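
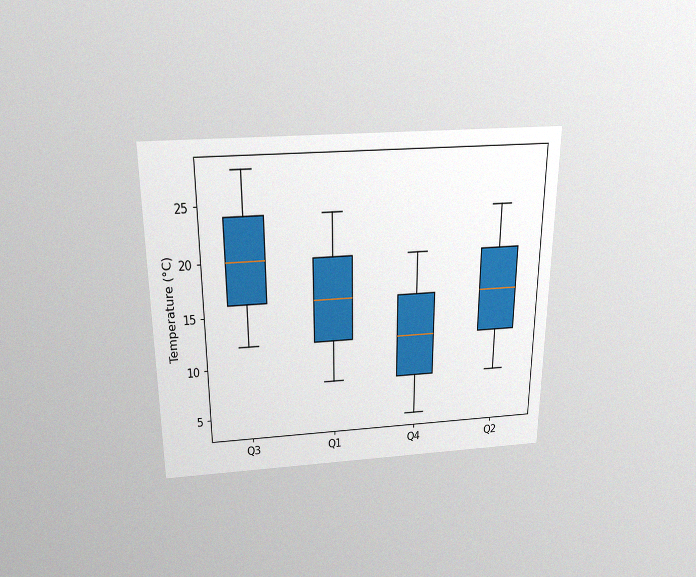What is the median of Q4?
12°C

The chart is viewed slightly from above, with some photo noise. The median line in the Q4 box sits at 12°C.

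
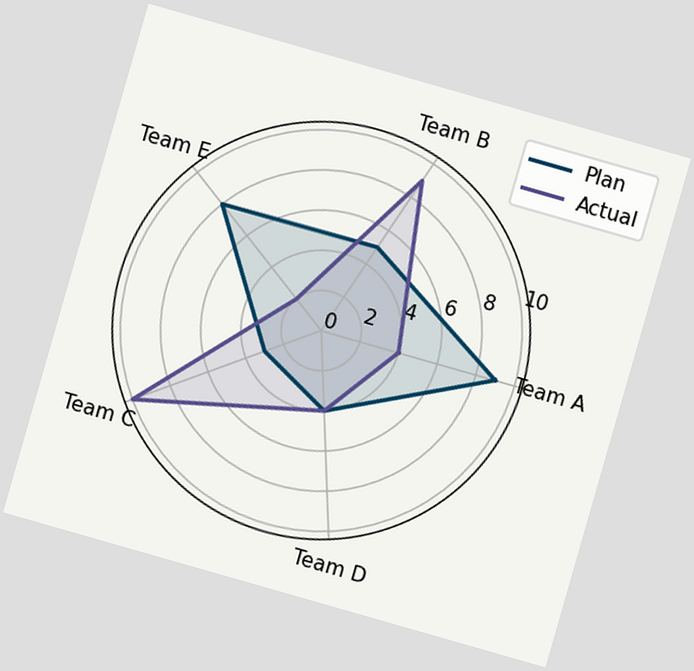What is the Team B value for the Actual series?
The chart is tilted about 16° clockwise. On the Team B axis, Actual reaches 9.

9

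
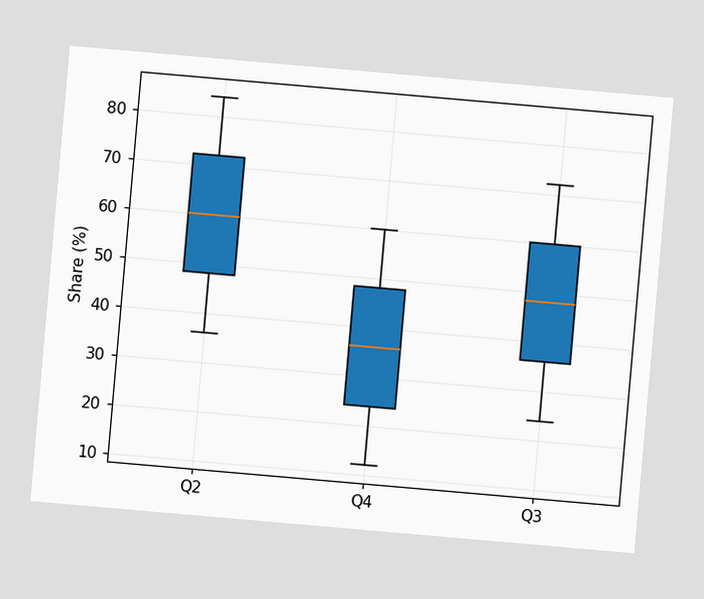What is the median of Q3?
The chart is tilted about 5° clockwise. The median line in the Q3 box sits at 48%.

48%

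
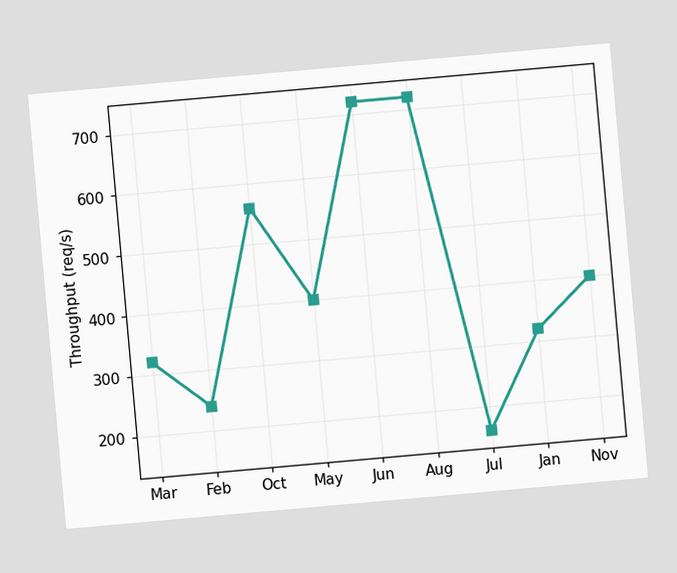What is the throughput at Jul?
160req/s

The chart is tilted about 5° counter-clockwise. At Jul, the line is at 160req/s.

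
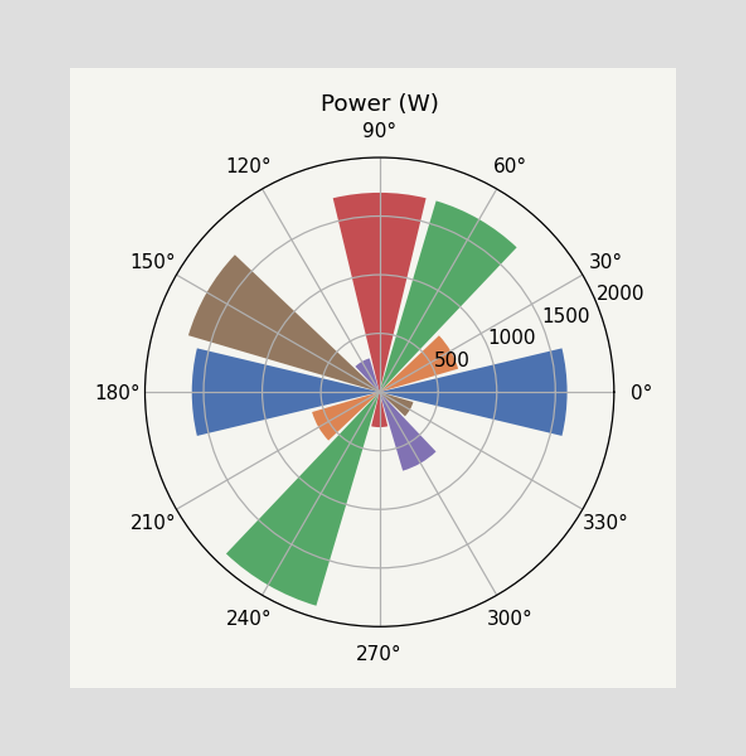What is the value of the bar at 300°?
The bar at 300° reaches 700W on the radial axis.

700W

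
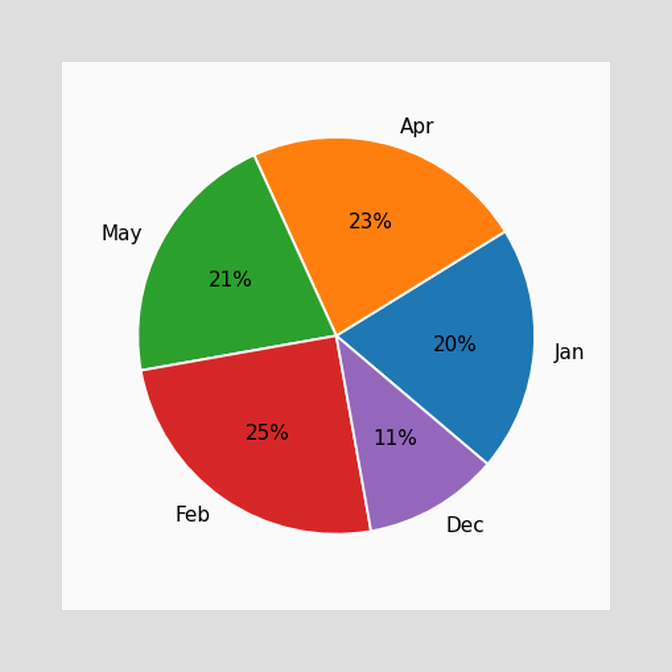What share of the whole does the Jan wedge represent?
20%

The Jan slice takes up 20% of the pie.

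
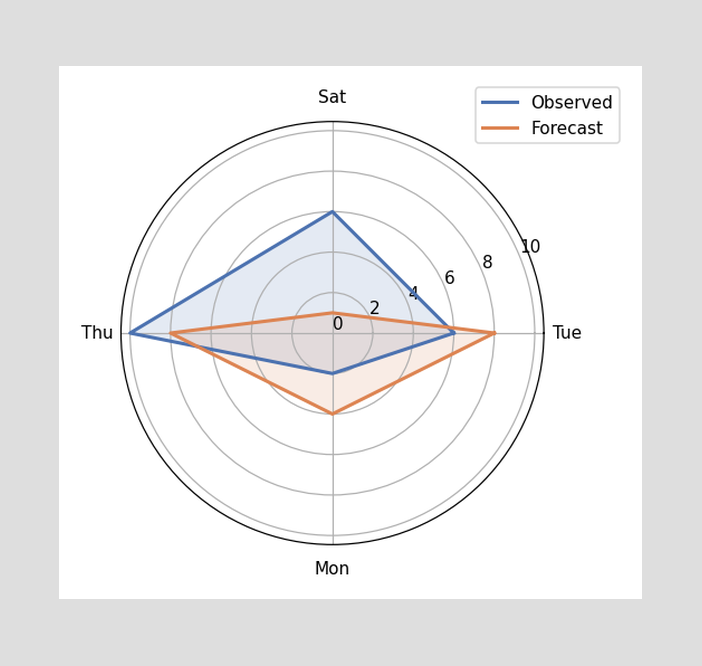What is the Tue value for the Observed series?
On the Tue axis, Observed reaches 6.

6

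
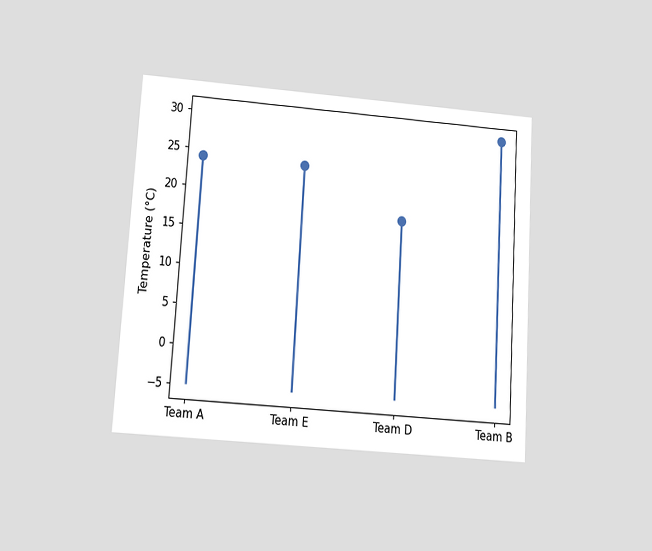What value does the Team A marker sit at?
24°C

The chart is tilted about 4° clockwise and viewed at a slight angle. The Team A marker sits at 24°C.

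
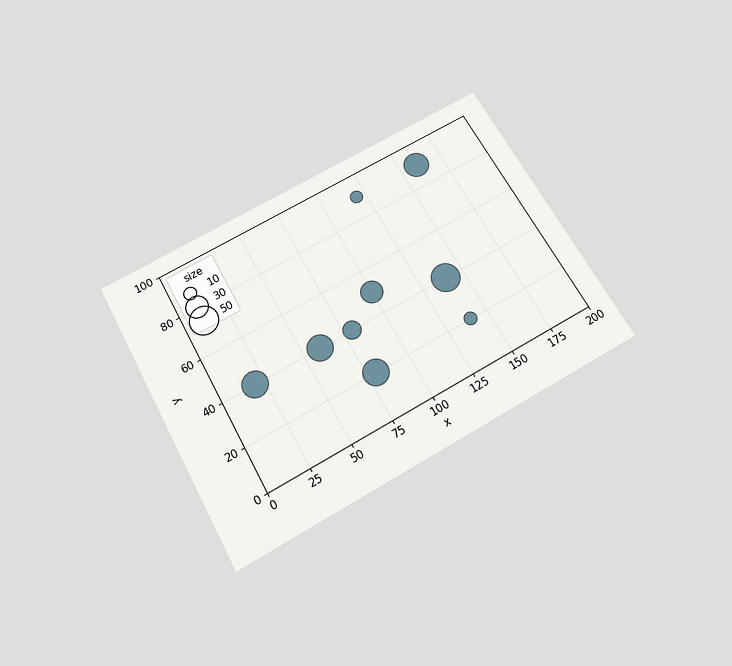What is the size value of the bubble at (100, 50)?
30

The chart is tilted about 29° counter-clockwise and viewed slightly from below. Matching the bubble at (100, 50) against the size legend gives 30.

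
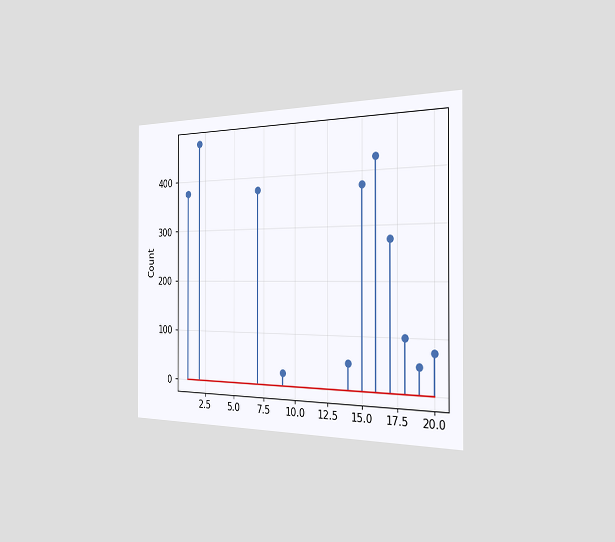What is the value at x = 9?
25

The chart is viewed slightly from the right. The stem at x=9 reaches 25.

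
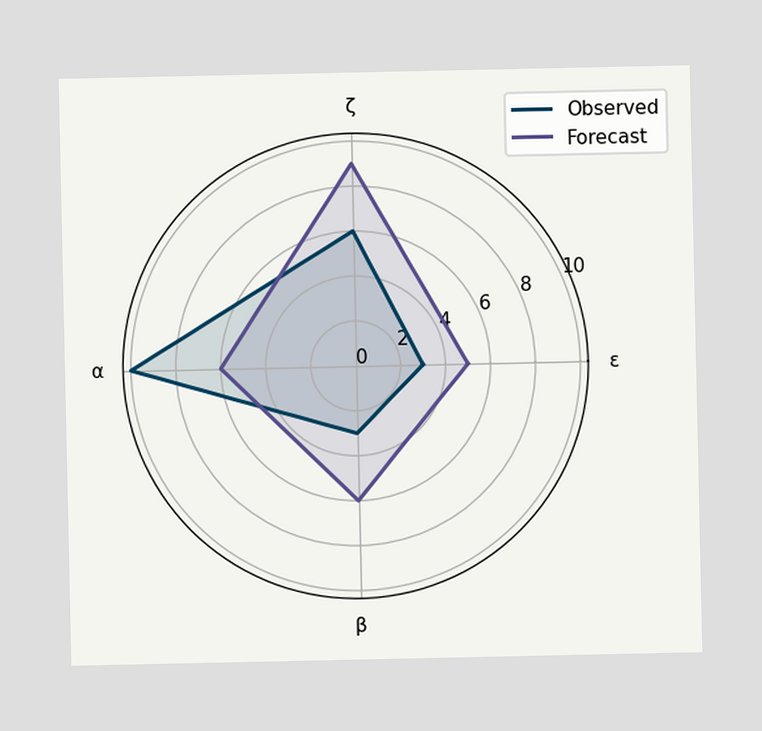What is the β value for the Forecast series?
On the β axis, Forecast reaches 6.

6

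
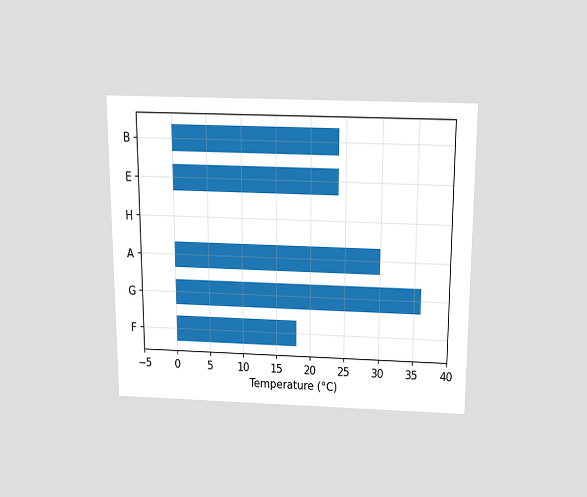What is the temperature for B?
The chart is viewed slightly from above. Reading along the chart's x-axis, the B bar reaches 24°C.

24°C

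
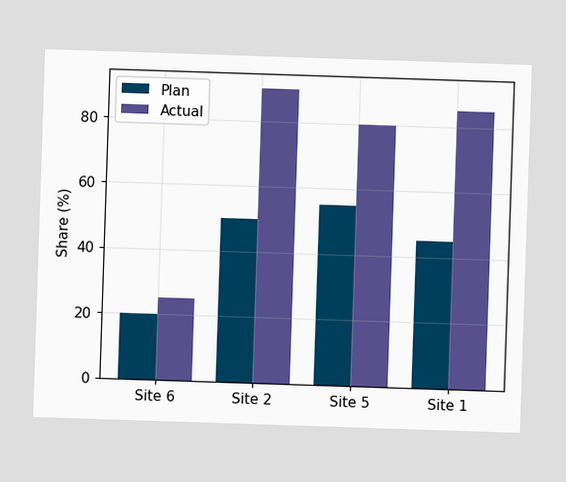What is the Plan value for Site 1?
45%

The Plan bar at Site 1 reaches 45% on the y-axis.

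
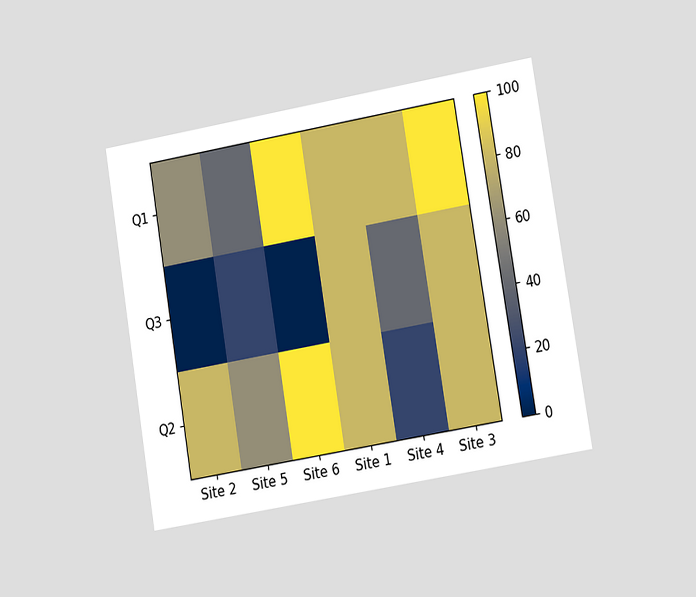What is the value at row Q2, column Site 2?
80

The chart is tilted about 9° counter-clockwise and viewed at a slight angle. Matching cell (Q2, Site 2) against the colorbar gives 80.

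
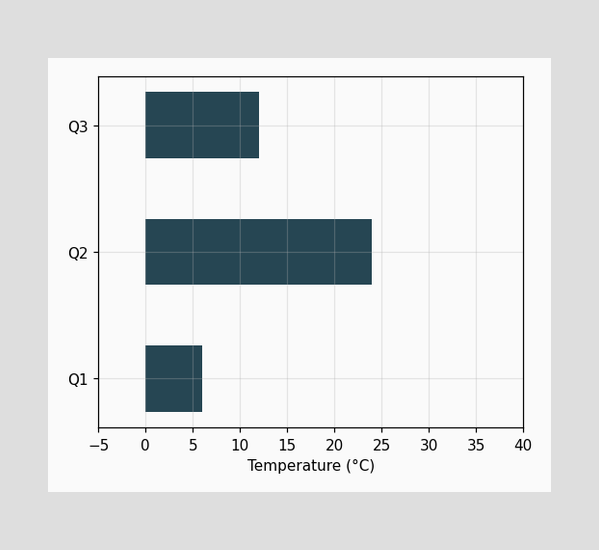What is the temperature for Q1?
Reading along the chart's x-axis, the Q1 bar reaches 6°C.

6°C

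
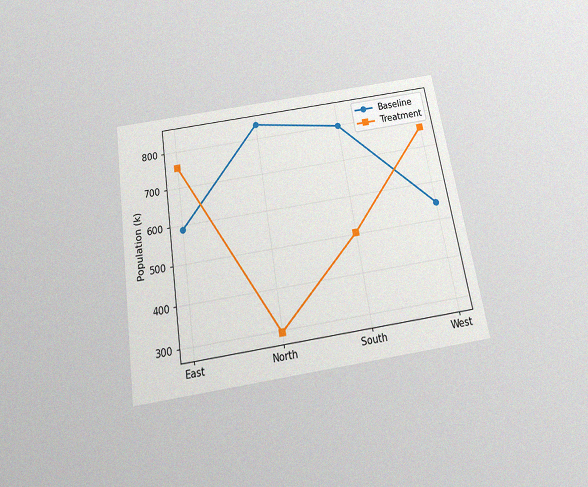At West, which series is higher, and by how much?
Treatment, by 210k

The chart is tilted about 9° counter-clockwise and viewed slightly from below, with some photo noise. At West, Treatment sits above the other line by 210k.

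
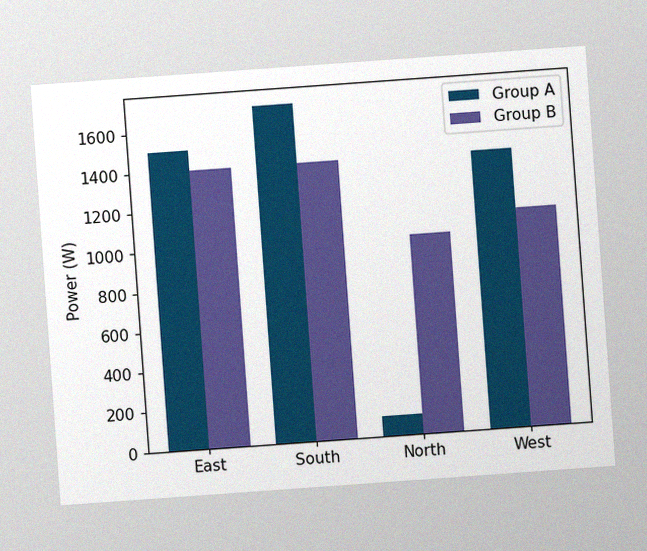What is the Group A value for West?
The chart is tilted about 4° counter-clockwise, with some photo noise. The Group A bar at West reaches 1400W on the y-axis.

1400W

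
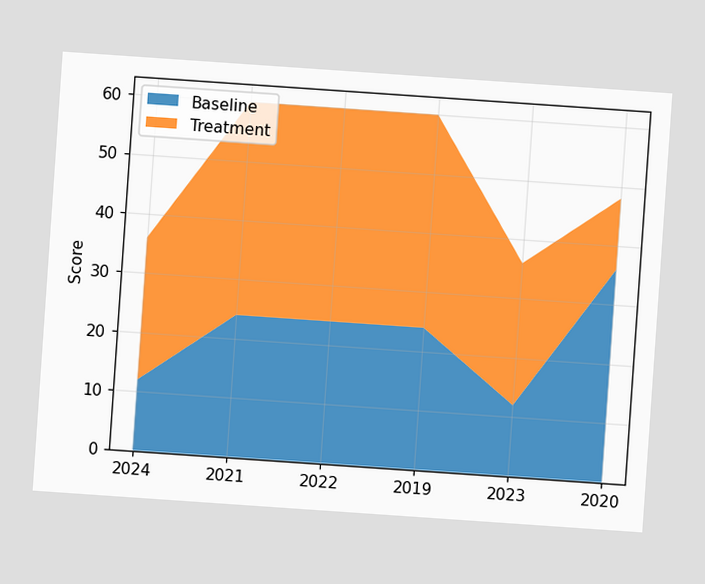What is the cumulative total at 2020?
48

The chart is tilted about 4° clockwise. The stacked total at 2020 reaches 48.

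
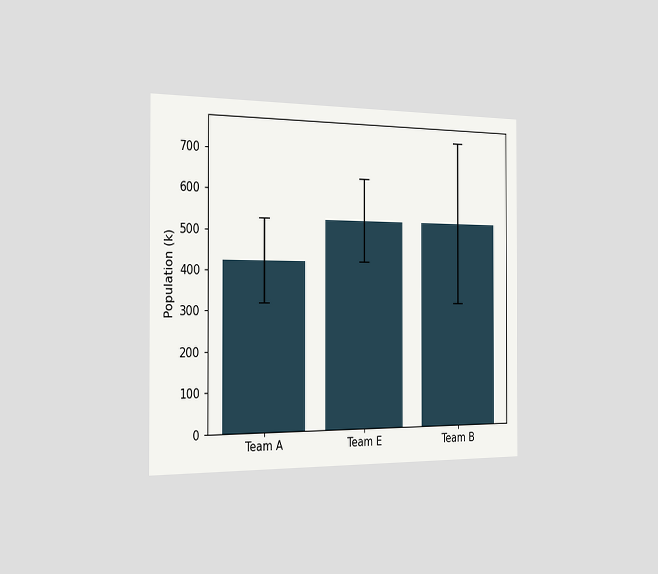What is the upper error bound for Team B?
The chart is viewed slightly from the left. The Team B bar's upper whisker reaches 742k.

742k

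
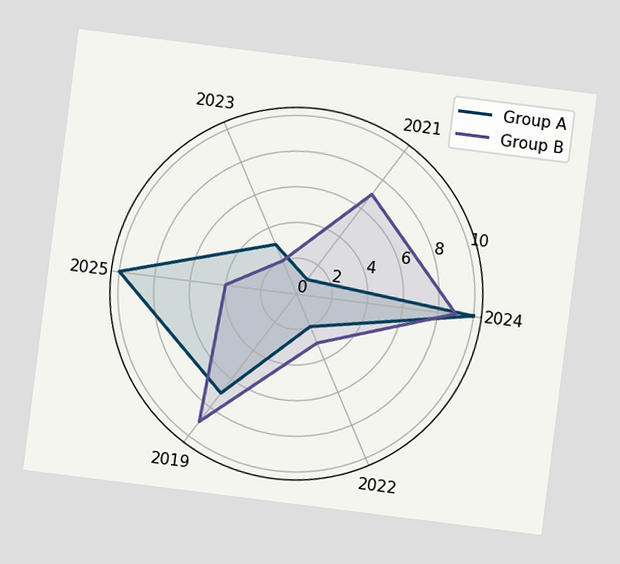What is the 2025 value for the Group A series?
The chart is tilted about 7° clockwise. On the 2025 axis, Group A reaches 10.

10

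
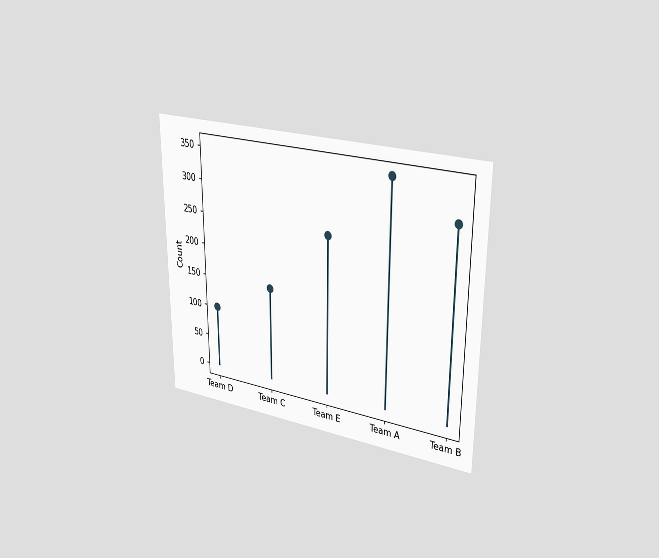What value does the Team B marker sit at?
The chart is viewed slightly from the right. The Team B marker sits at 300.

300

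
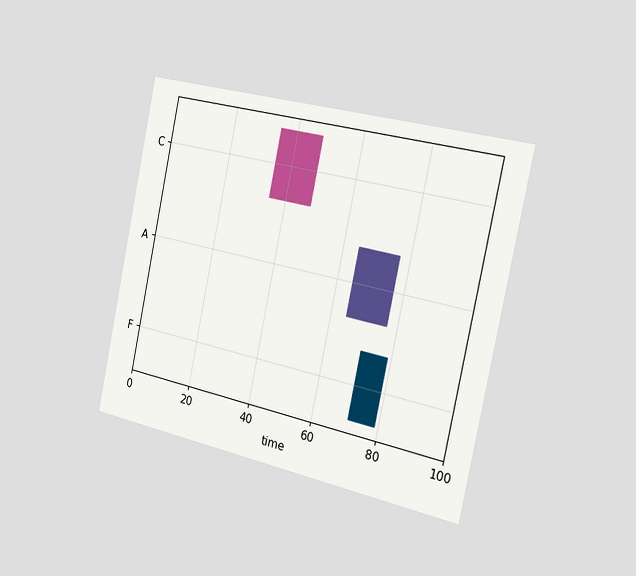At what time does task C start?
The chart is tilted about 12° clockwise and viewed slightly from the right. The C bar begins at t=35.

35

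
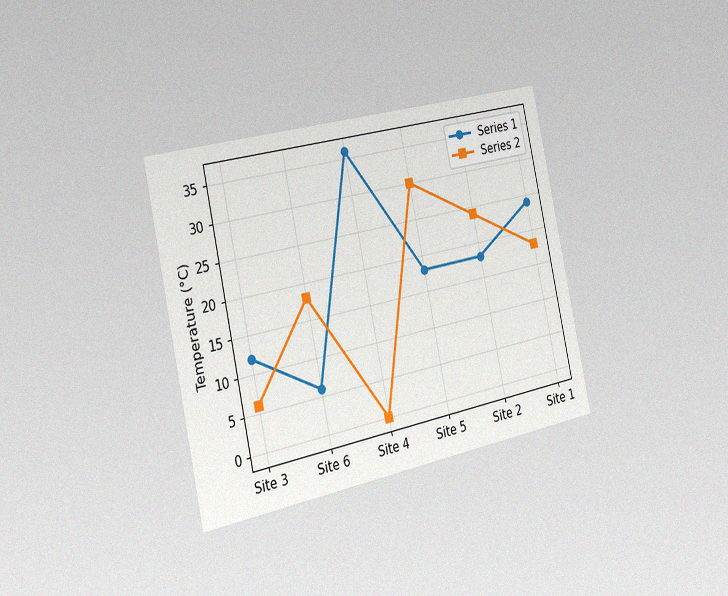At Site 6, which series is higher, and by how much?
Series 2, by 12°C

The chart is tilted about 12° counter-clockwise and viewed slightly from the left, with some photo noise. At Site 6, Series 2 sits above the other line by 12°C.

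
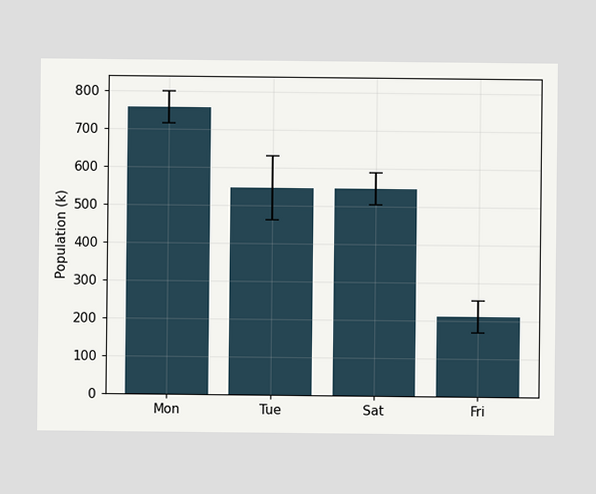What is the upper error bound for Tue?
The Tue bar's upper whisker reaches 630k.

630k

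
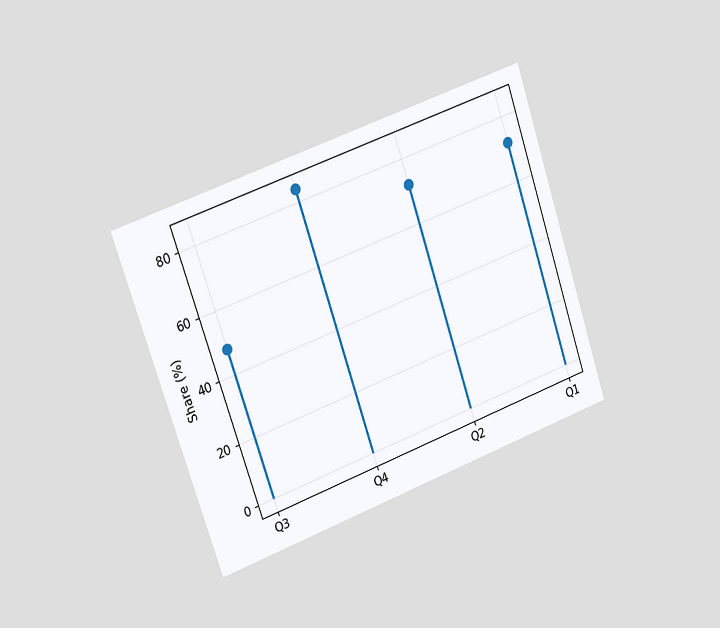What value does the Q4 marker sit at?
The chart is tilted about 19° counter-clockwise and viewed slightly from the left. The Q4 marker sits at 84%.

84%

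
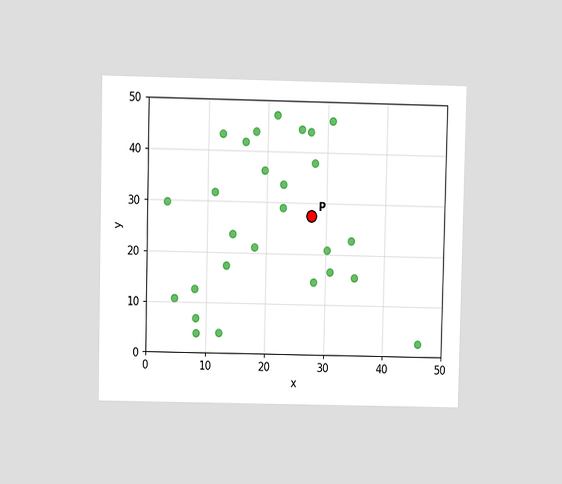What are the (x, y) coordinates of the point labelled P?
(27.5, 27.5)

The chart is viewed at a slight angle. Following the gridlines from P to each axis, P sits at (27.5, 27.5).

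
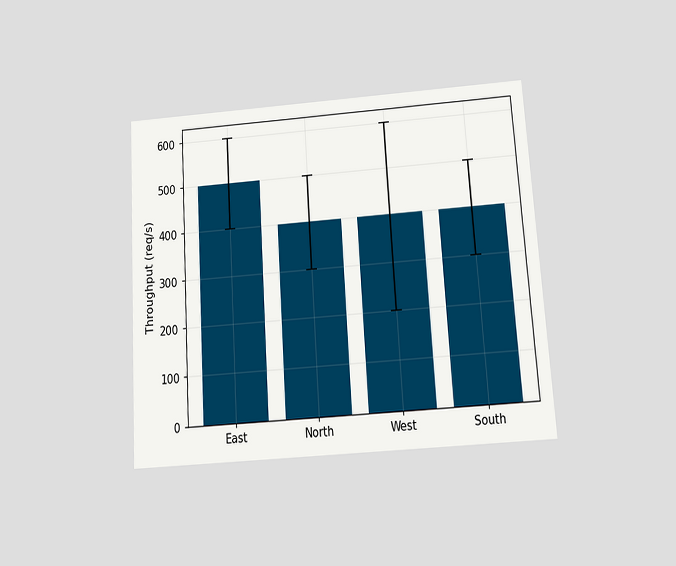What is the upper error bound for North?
500req/s

The chart is tilted about 4° counter-clockwise and viewed slightly from below. The North bar's upper whisker reaches 500req/s.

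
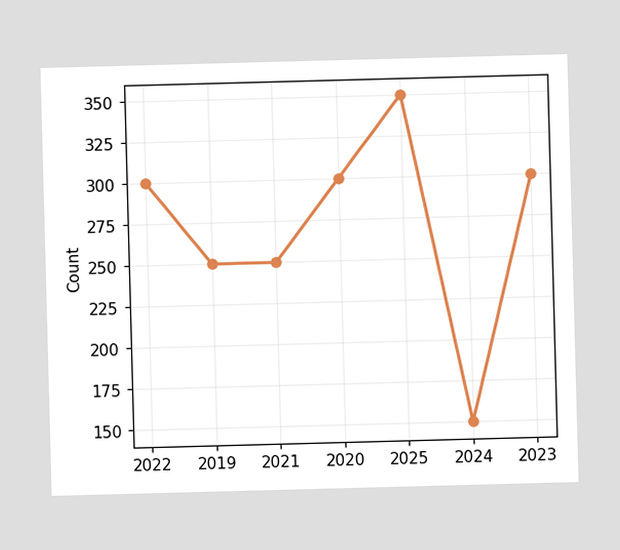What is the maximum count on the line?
350

The highest point is at 2025, and reading across to the y-axis gives 350.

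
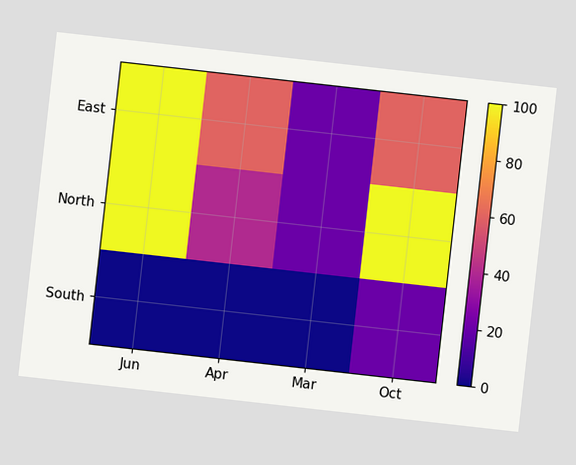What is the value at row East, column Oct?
The chart is tilted about 6° clockwise. Matching cell (East, Oct) against the colorbar gives 60.

60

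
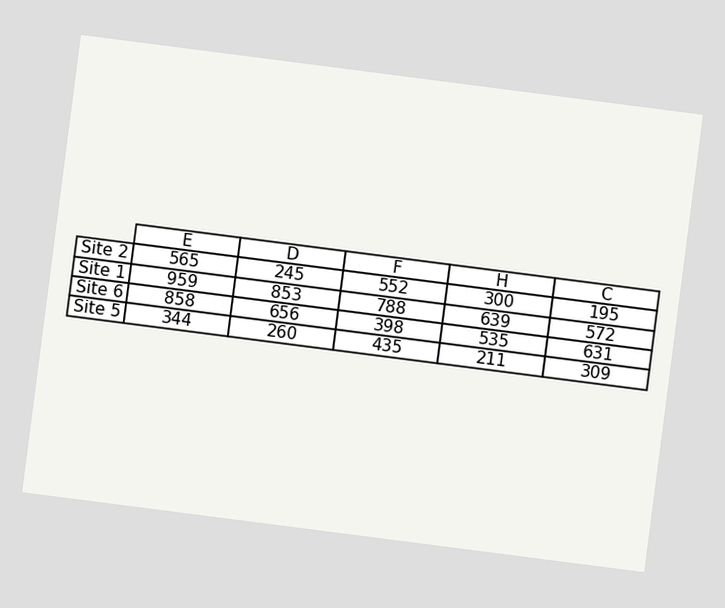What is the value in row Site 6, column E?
The chart is tilted about 7° clockwise. The (Site 6, E) cell reads 858.

858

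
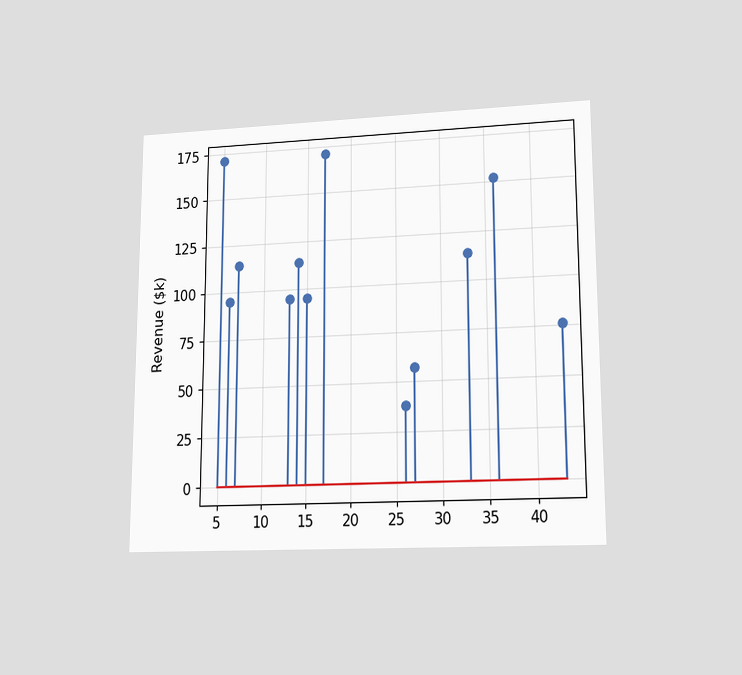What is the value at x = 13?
The chart is viewed at a slight angle. The stem at x=13 reaches $95k.

$95k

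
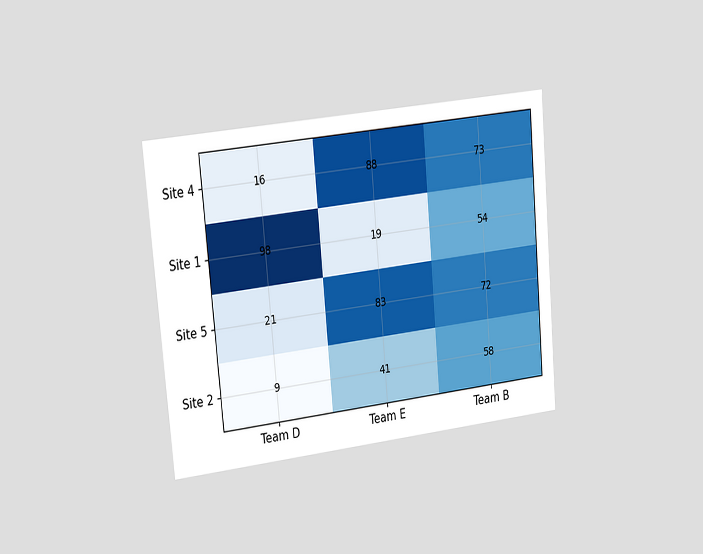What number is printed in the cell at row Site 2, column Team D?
The chart is tilted about 5° counter-clockwise and viewed slightly from the left. The (Site 2, Team D) cell reads 9.

9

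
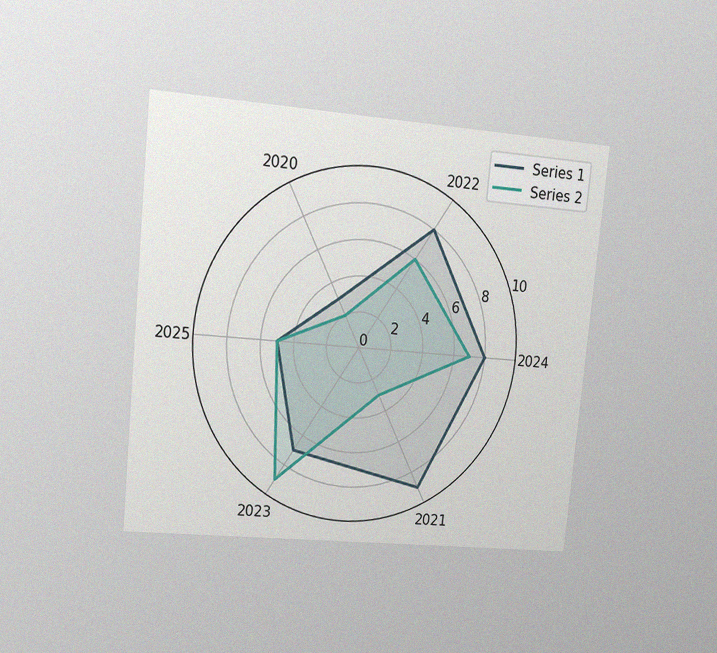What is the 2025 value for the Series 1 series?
5

The chart is tilted about 6° clockwise and viewed at a slight angle, with some photo noise. On the 2025 axis, Series 1 reaches 5.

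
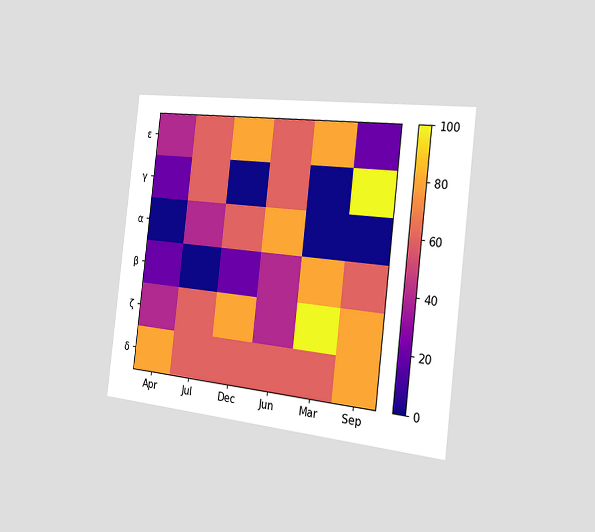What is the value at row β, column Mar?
The chart is tilted about 7° clockwise and viewed slightly from the right. Matching cell (β, Mar) against the colorbar gives 80.

80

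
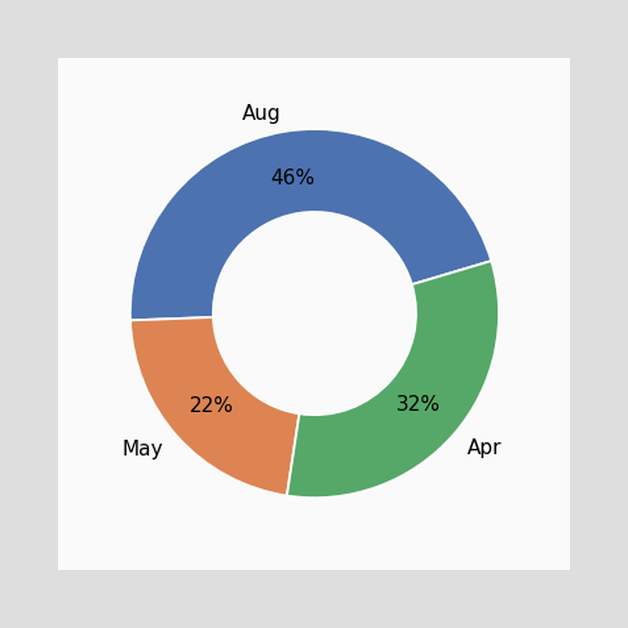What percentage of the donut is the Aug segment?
46%

The Aug segment takes up 46% of the ring.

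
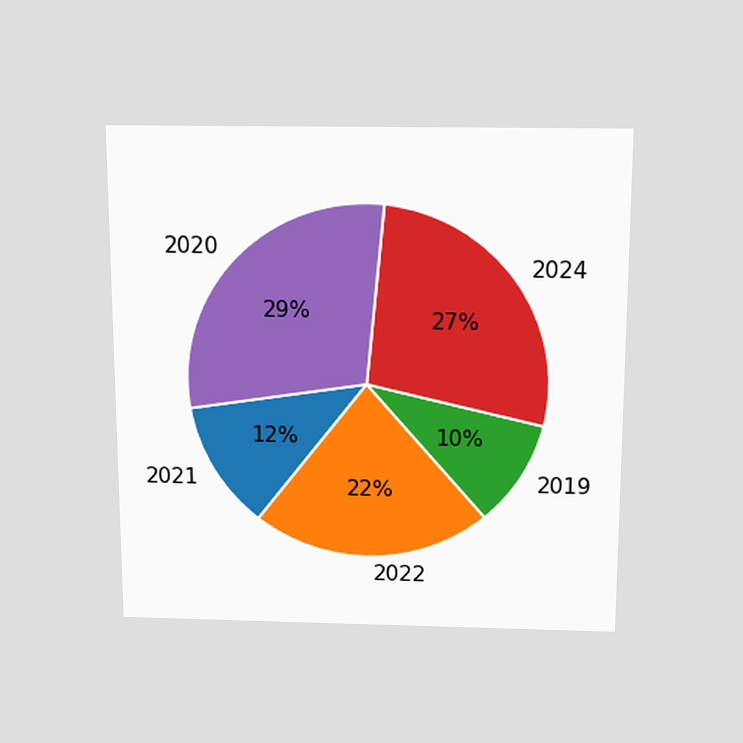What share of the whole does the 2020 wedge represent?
The chart is viewed slightly from above. The 2020 slice takes up 29% of the pie.

29%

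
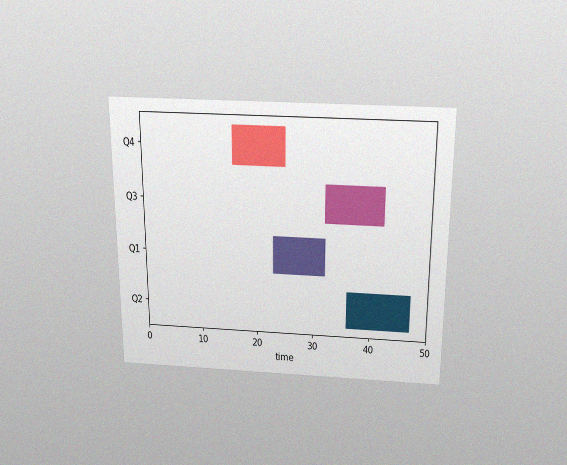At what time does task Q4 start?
16

The chart is viewed slightly from above, with some photo noise. The Q4 bar begins at t=16.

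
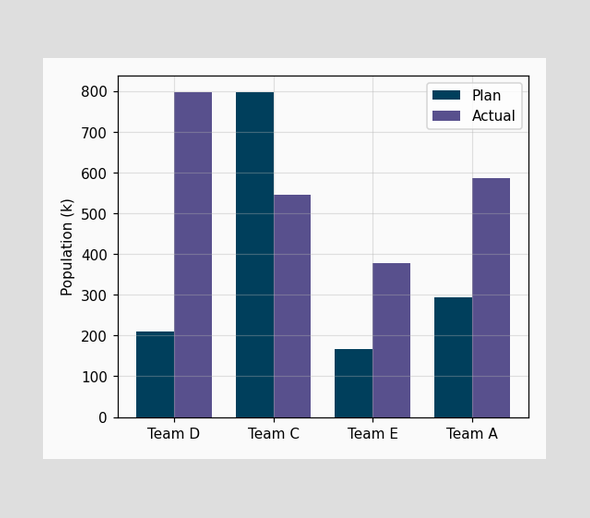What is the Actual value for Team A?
The Actual bar at Team A reaches 588k on the y-axis.

588k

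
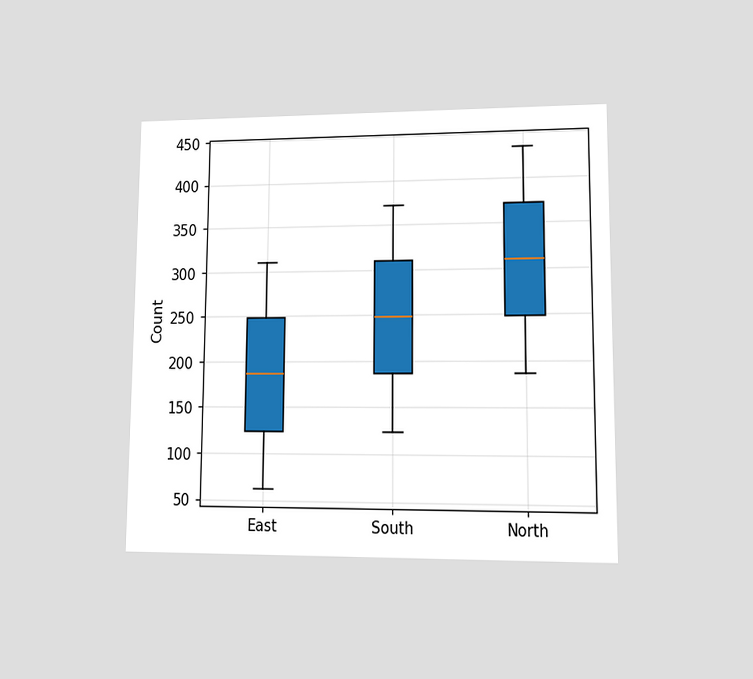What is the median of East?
186

The chart is viewed at a slight angle. The median line in the East box sits at 186.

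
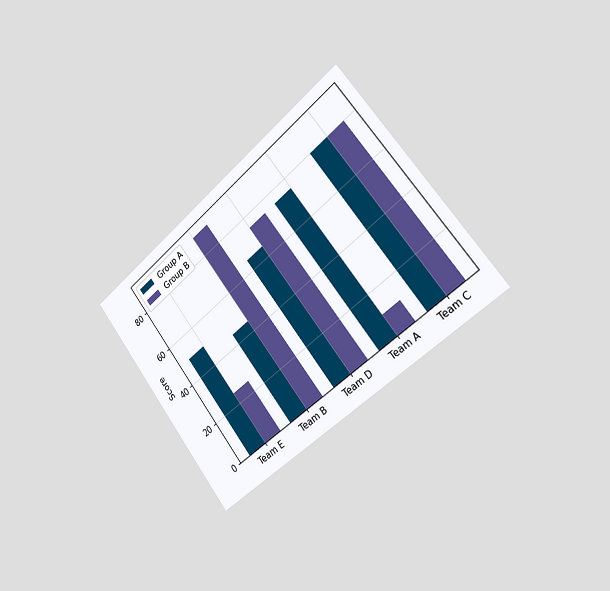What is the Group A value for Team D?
65

The chart is tilted about 38° counter-clockwise and viewed slightly from the right. The Group A bar at Team D reaches 65 on the y-axis.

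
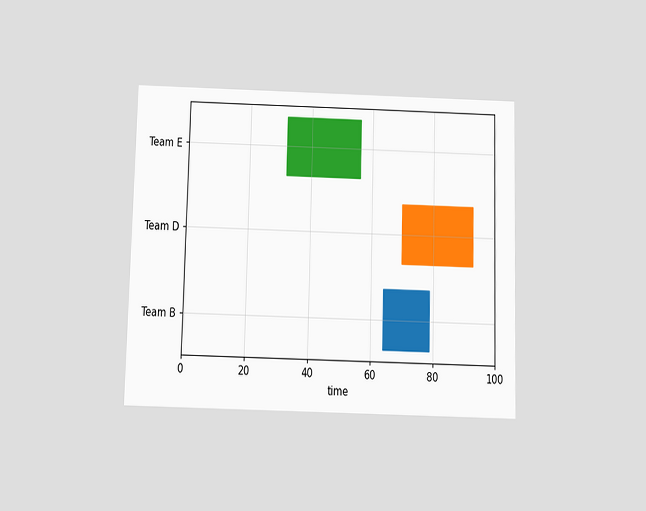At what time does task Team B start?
64

The chart is viewed slightly from below. The Team B bar begins at t=64.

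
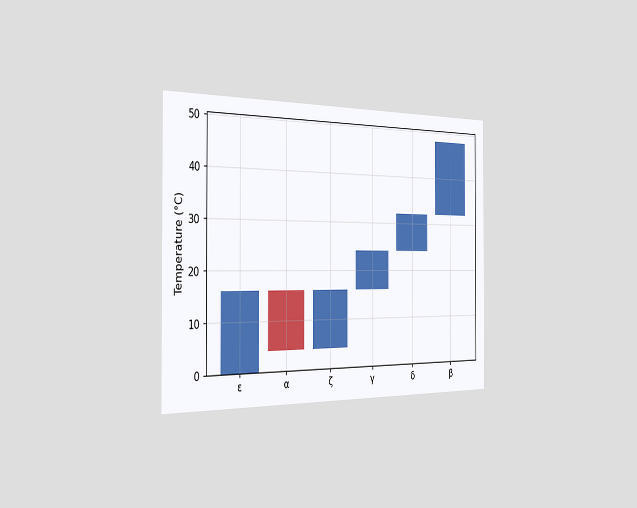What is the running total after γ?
24°C

The chart is viewed slightly from the left. After γ the running total reaches 24°C.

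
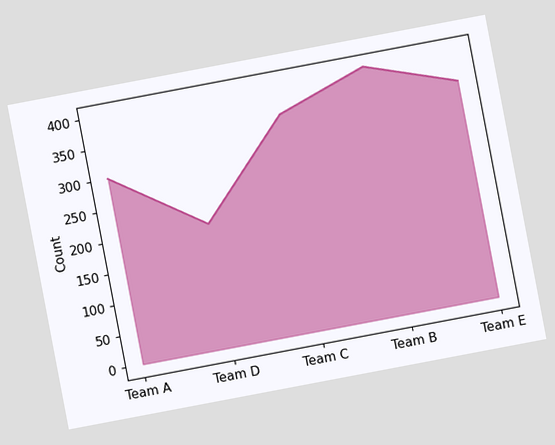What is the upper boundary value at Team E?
350

The chart is tilted about 11° counter-clockwise. At Team E the upper boundary is at 350.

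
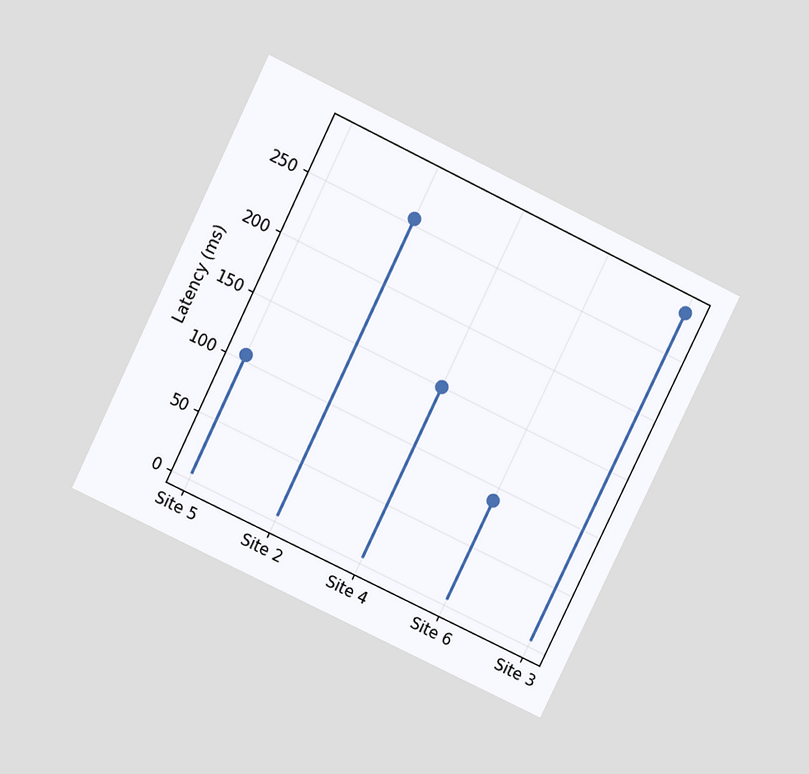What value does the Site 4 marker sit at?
150ms

The chart is tilted about 26° clockwise and viewed slightly from above. The Site 4 marker sits at 150ms.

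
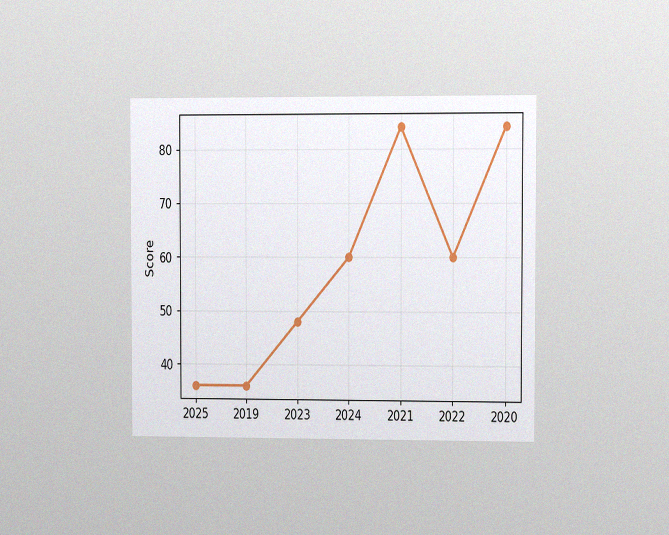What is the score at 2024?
60

The chart is viewed slightly from the right, with some photo noise. At 2024, the line is at 60.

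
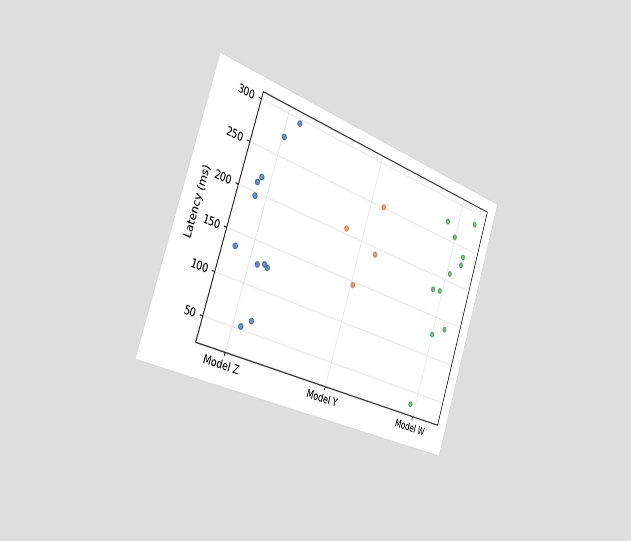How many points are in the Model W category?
11

The chart is tilted about 19° clockwise and viewed slightly from the left. Counting the markers in the Model W column gives 11.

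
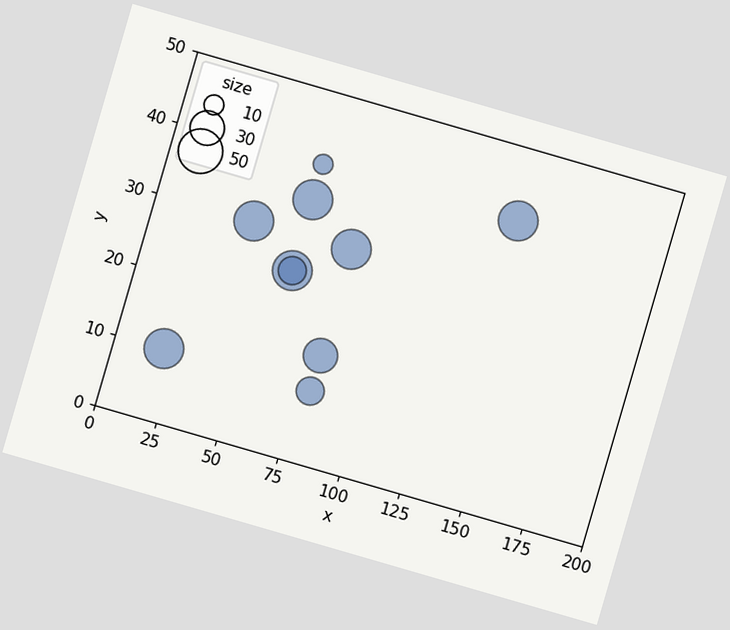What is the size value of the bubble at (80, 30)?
40

The chart is tilted about 16° clockwise. Matching the bubble at (80, 30) against the size legend gives 40.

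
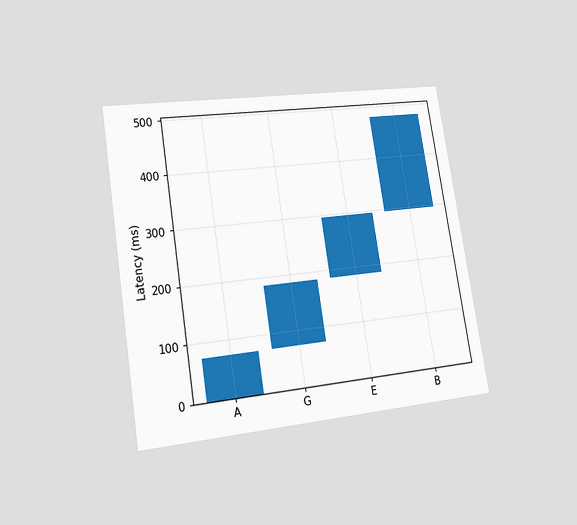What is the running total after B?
481ms

The chart is tilted about 9° counter-clockwise and viewed at a slight angle. After B the running total reaches 481ms.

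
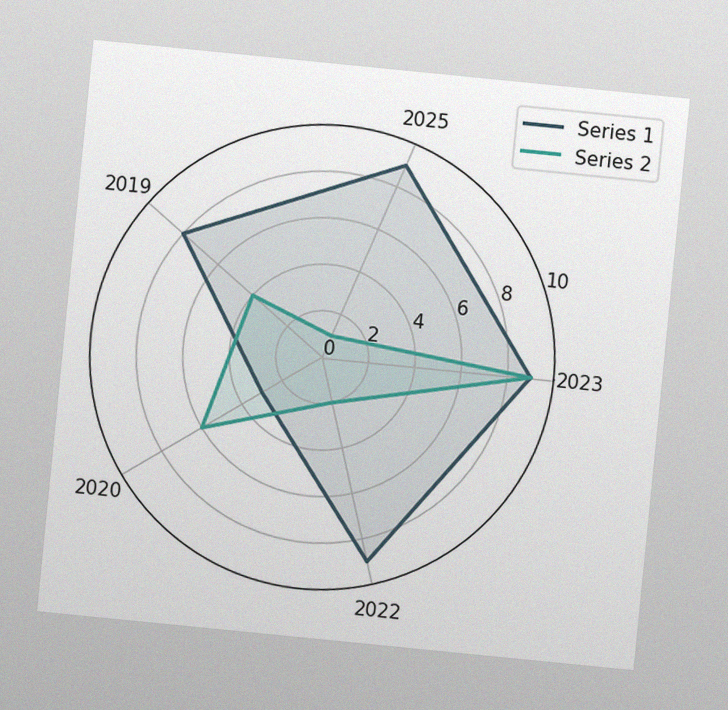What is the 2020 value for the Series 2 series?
The chart is tilted about 6° clockwise, with some photo noise. On the 2020 axis, Series 2 reaches 6.

6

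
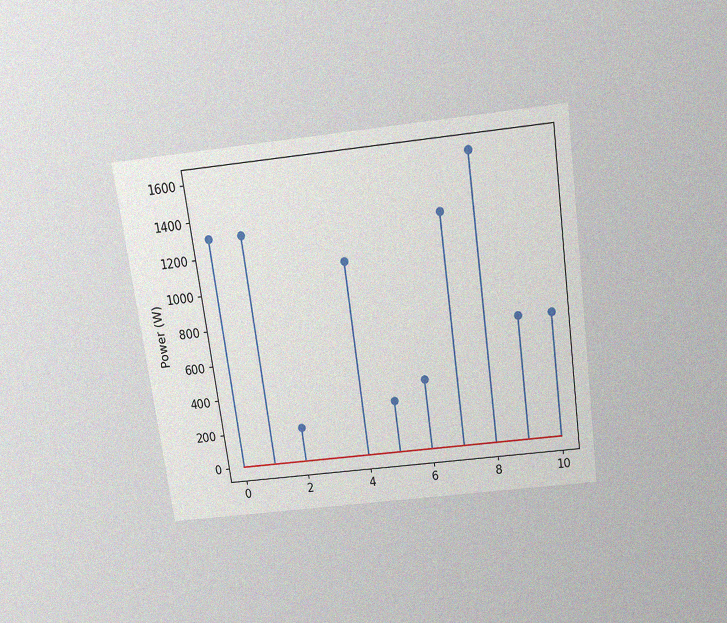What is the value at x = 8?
The chart is tilted about 8° counter-clockwise and viewed slightly from above, with some photo noise. The stem at x=8 reaches 1600W.

1600W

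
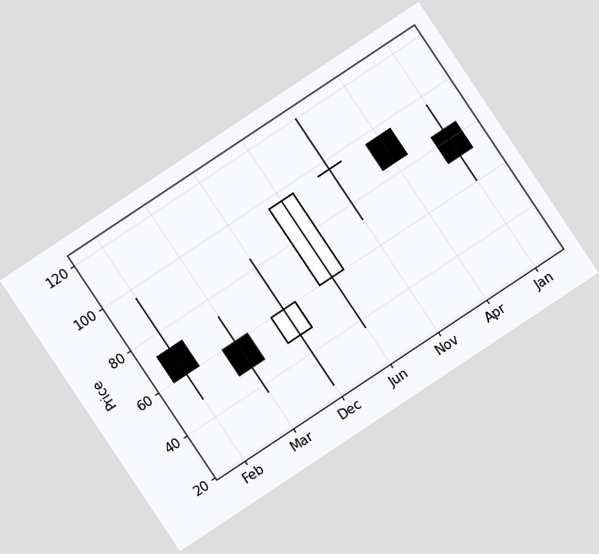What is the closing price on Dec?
The chart is tilted about 34° counter-clockwise. The Dec candle closes at 60.

60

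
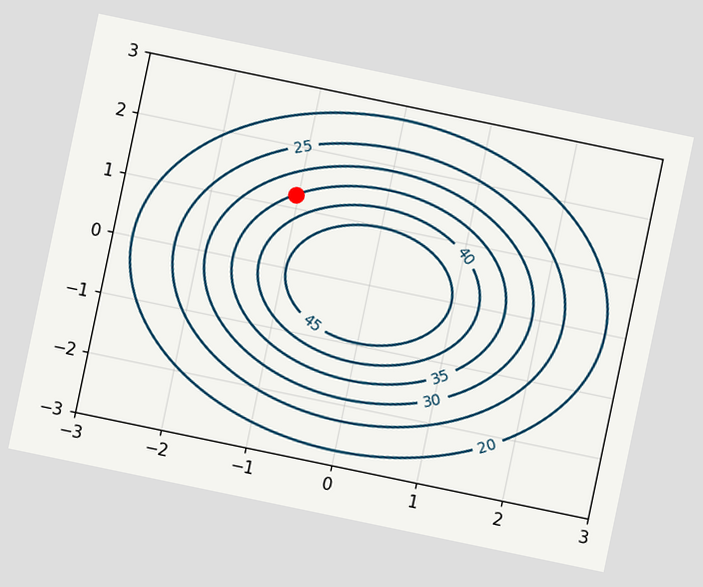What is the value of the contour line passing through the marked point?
35

The chart is tilted about 12° clockwise. The marked point sits on the contour labelled 35.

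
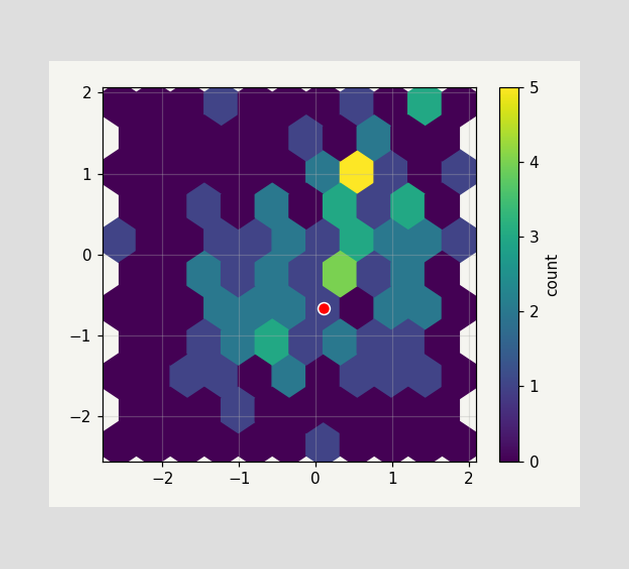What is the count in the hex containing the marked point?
1

The marked hex reads 1 on the colorbar.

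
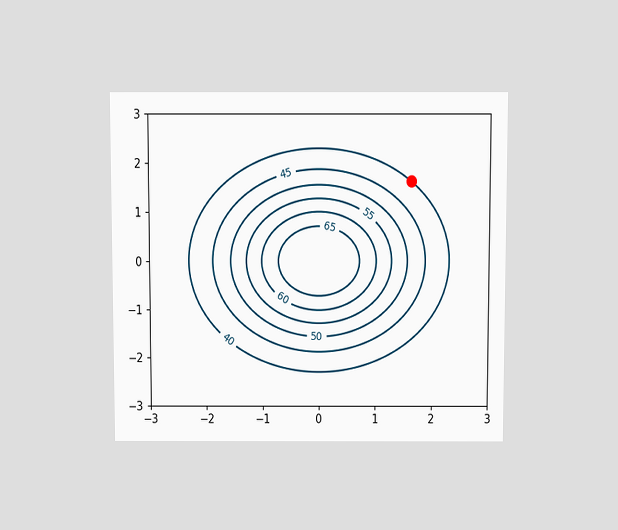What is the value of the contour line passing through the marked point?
40

The chart is viewed slightly from above. The marked point sits on the contour labelled 40.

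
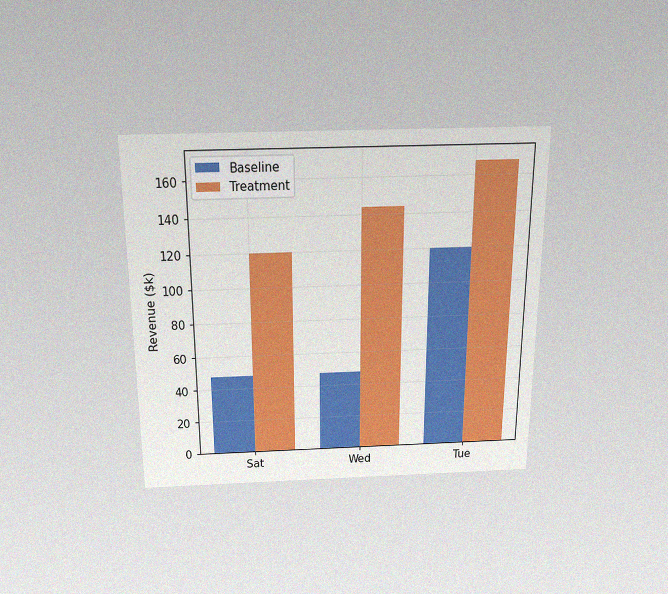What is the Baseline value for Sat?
$48k

The chart is viewed slightly from above, with some photo noise. The Baseline bar at Sat reaches $48k on the y-axis.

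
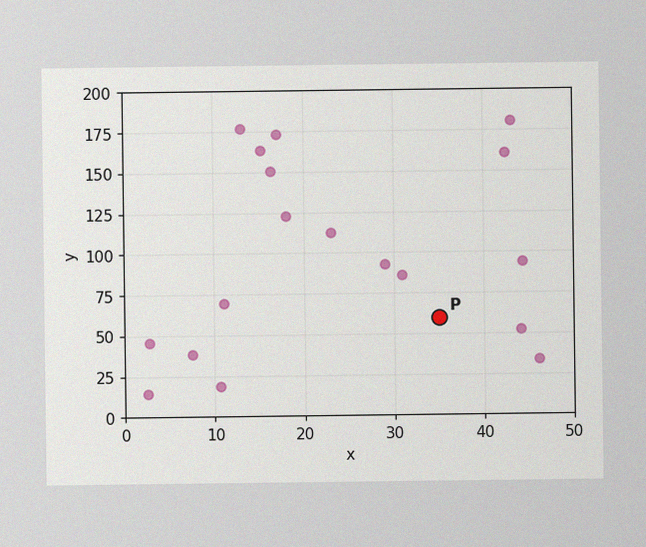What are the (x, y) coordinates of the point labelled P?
(35, 60)

The image has some photo noise and uneven lighting. Following the gridlines from P to each axis, P sits at (35, 60).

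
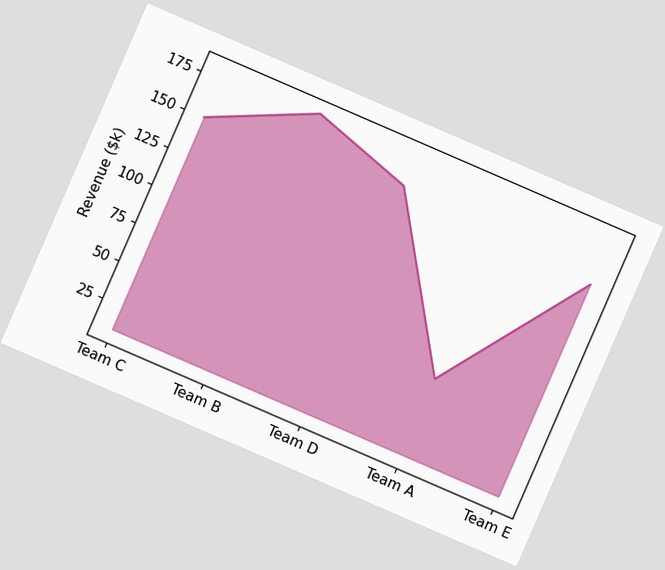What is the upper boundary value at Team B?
The chart is tilted about 23° clockwise. At Team B the upper boundary is at $180k.

$180k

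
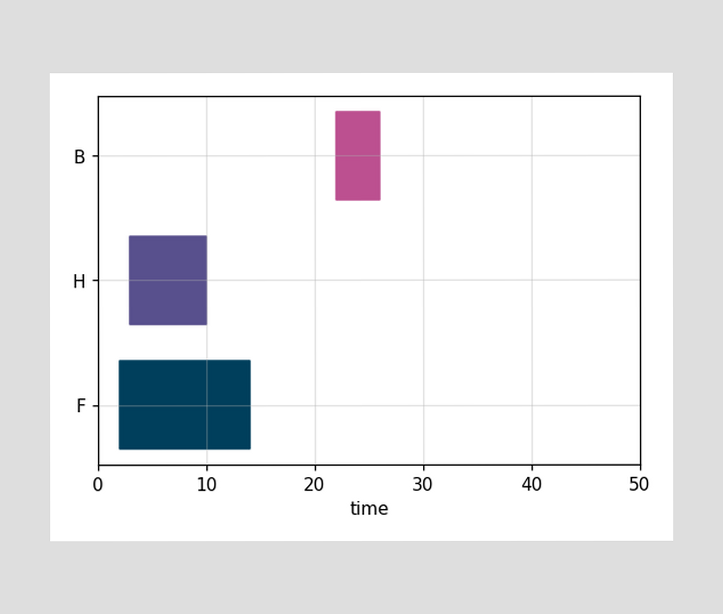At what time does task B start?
The B bar begins at t=22.

22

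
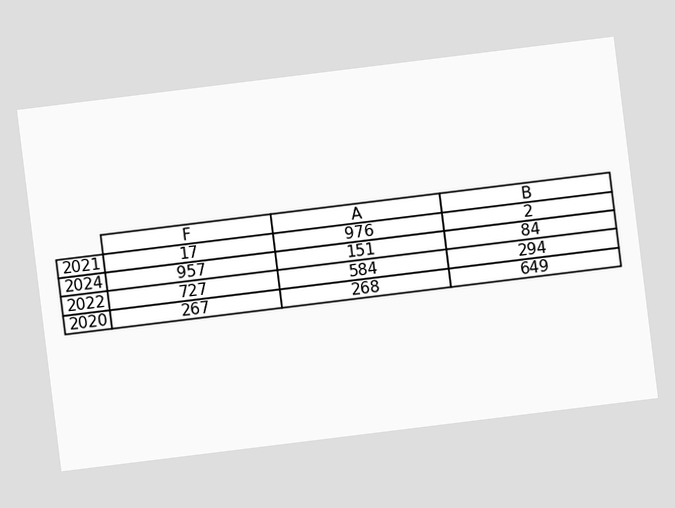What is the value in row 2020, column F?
267

The chart is tilted about 7° counter-clockwise. The (2020, F) cell reads 267.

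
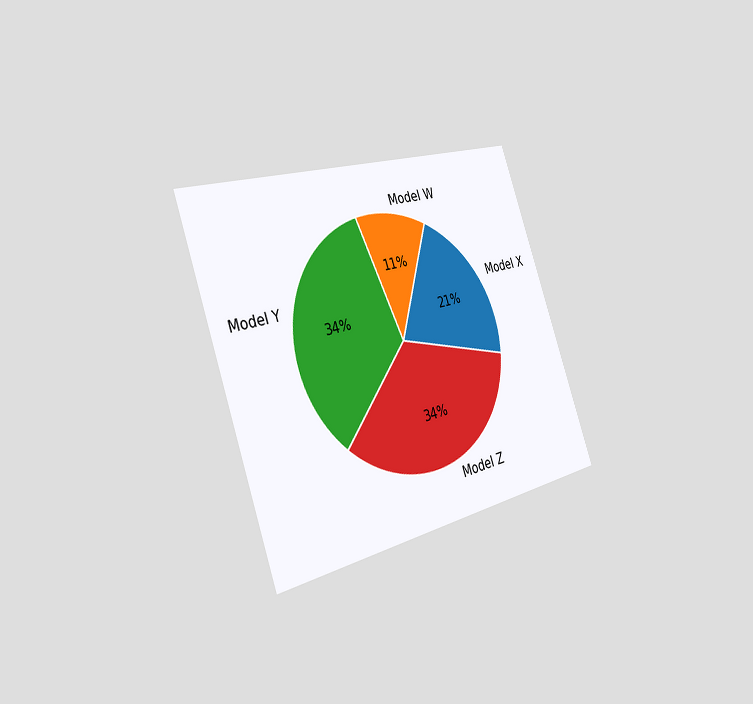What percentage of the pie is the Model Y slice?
The chart is tilted about 19° counter-clockwise and viewed slightly from the left. The Model Y slice takes up 34% of the pie.

34%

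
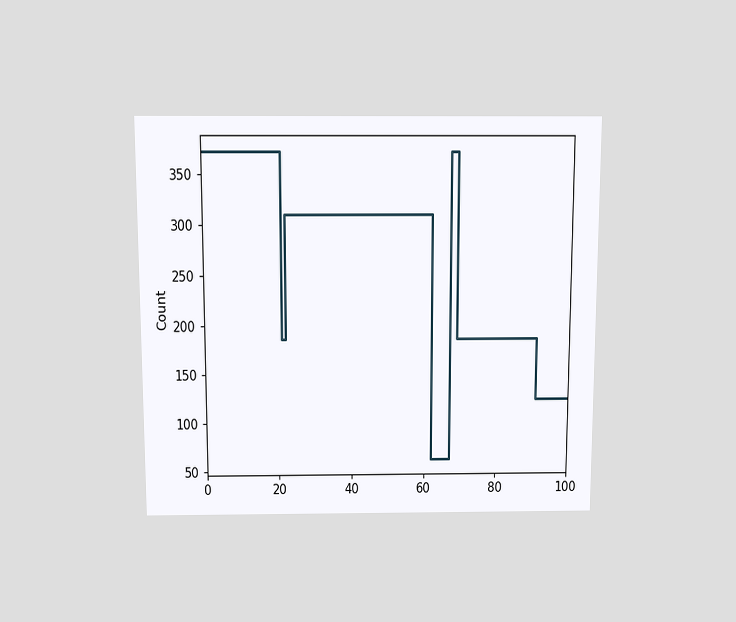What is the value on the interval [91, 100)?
124

The chart is viewed slightly from above. On [91, 100) the step sits at 124.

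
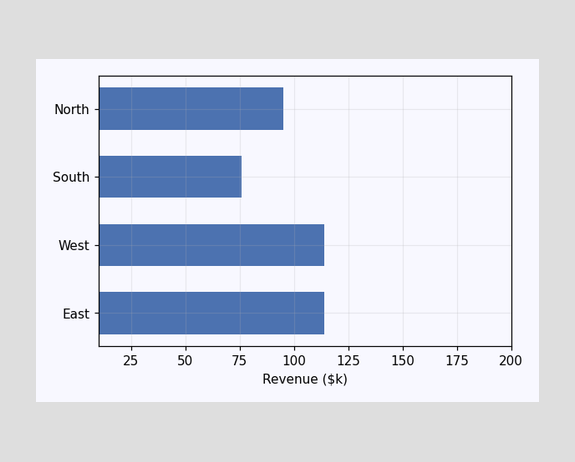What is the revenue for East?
$114k

Reading along the chart's x-axis, the East bar reaches $114k.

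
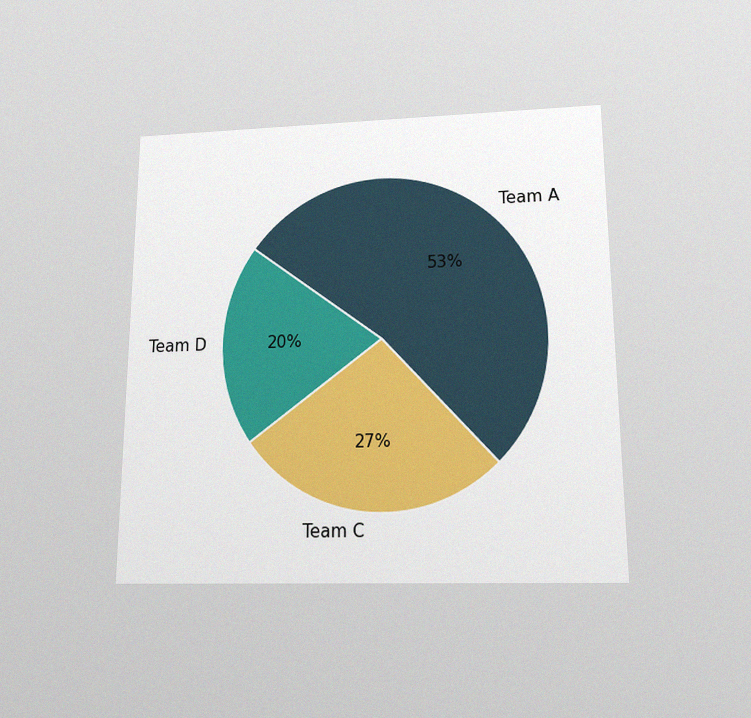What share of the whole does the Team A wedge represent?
53%

The chart is viewed slightly from below, with some photo noise. The Team A slice takes up 53% of the pie.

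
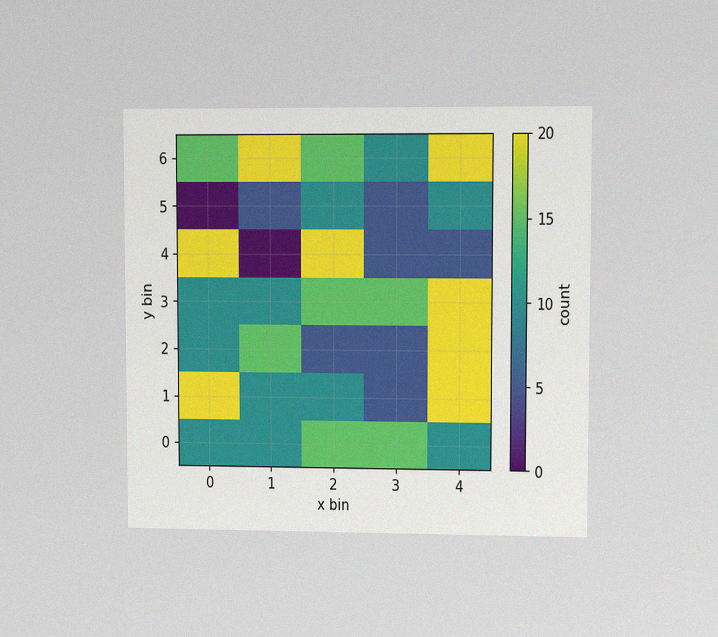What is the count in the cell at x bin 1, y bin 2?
15

The chart is viewed at a slight angle, with some photo noise. Matching the cell (1, 2) against the colorbar gives 15.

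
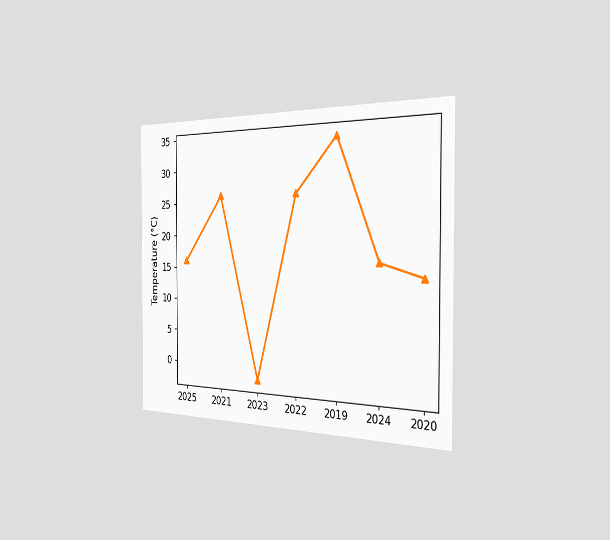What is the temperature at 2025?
16°C

The chart is viewed slightly from the right. At 2025, the line is at 16°C.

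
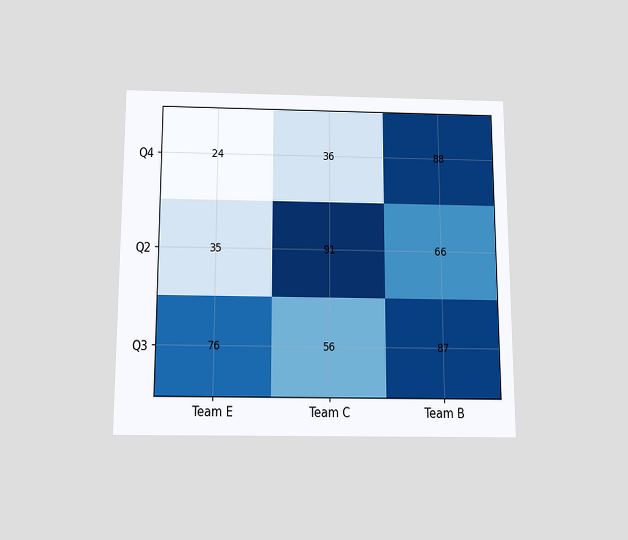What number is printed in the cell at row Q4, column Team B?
The chart is viewed slightly from below. The (Q4, Team B) cell reads 88.

88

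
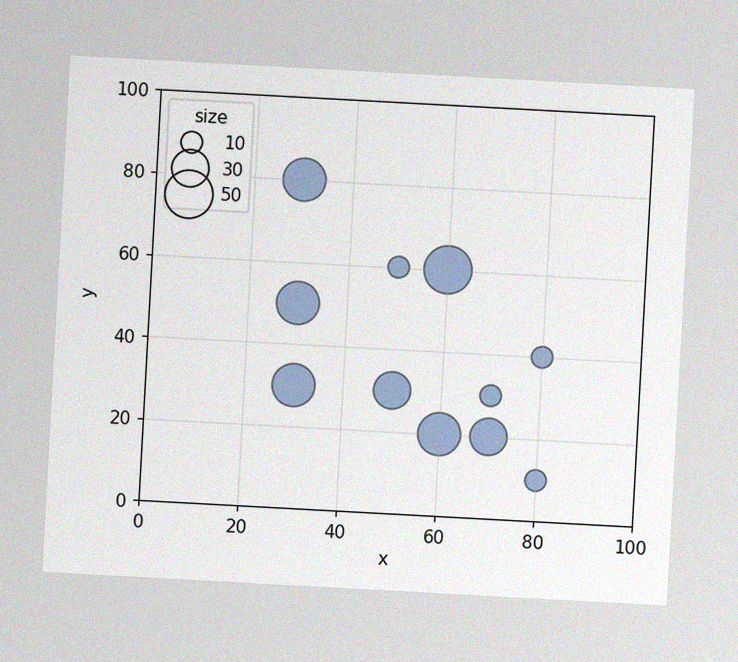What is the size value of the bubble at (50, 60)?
10

The chart is tilted about 3° clockwise, with some photo noise. Matching the bubble at (50, 60) against the size legend gives 10.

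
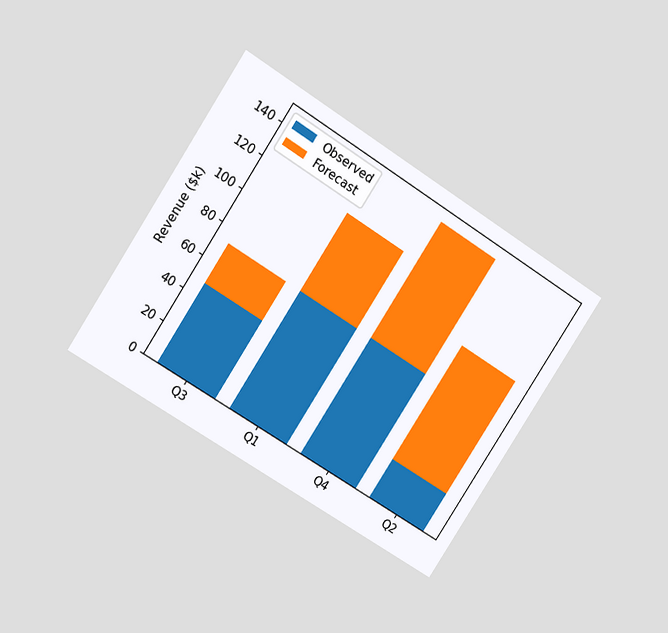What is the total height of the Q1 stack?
$120k

The chart is tilted about 33° clockwise and viewed at a slight angle. The Q1 stack's top reaches $120k on the y-axis.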